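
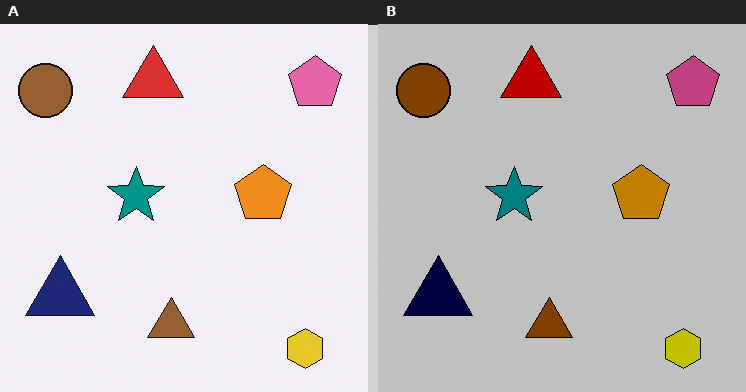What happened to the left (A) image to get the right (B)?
It was aggressively posterized.

Each flat color has snapped to a coarser quantized level — most visibly, the near-white background has dropped to a flat grey.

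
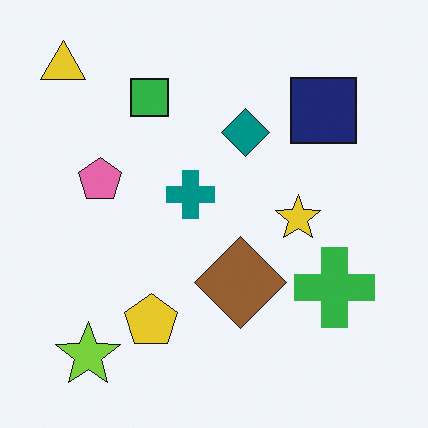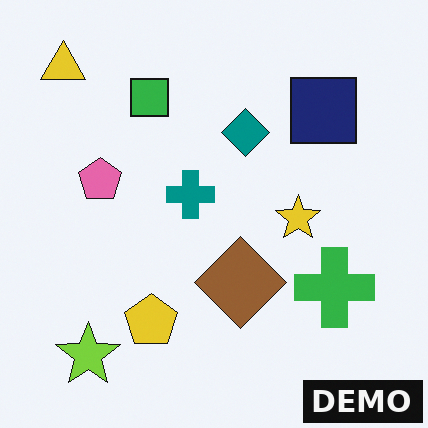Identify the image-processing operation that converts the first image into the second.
Watermarked with the text "DEMO" in the lower-right corner.

A dark label reading "DEMO" appears in the lower-right corner.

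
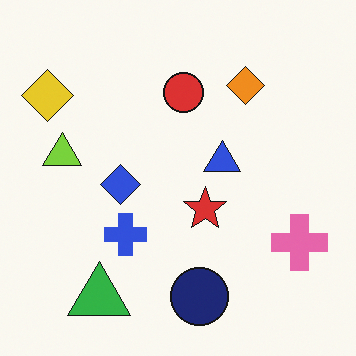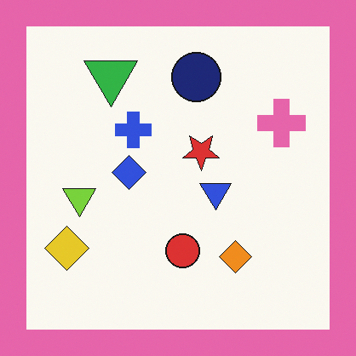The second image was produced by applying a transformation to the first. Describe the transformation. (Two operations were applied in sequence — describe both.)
It was flipped vertically (top ↔ bottom), then framed with a pink border.

The green triangle is in the bottom-left of the first image and the top-left of the second — shapes on opposite sides of the horizontal midline have swapped in a mirror flip. A solid pink frame runs around the edge of the second image, with the content slightly shrunk inside it.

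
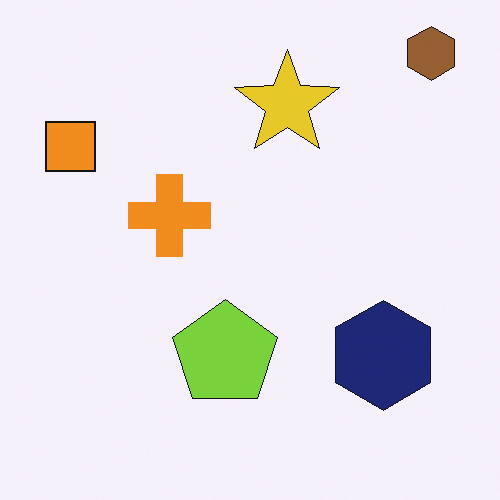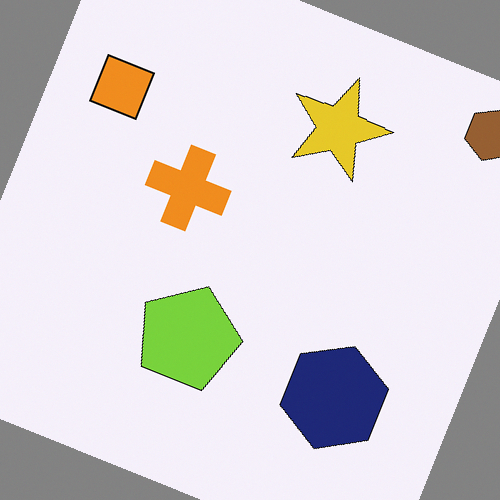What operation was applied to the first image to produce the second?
The second image is the first rotated clockwise by a moderate amount.

Every shape is tilted by the same angle and the image corners show triangular fill wedges — a whole-image rotation by a non-right angle.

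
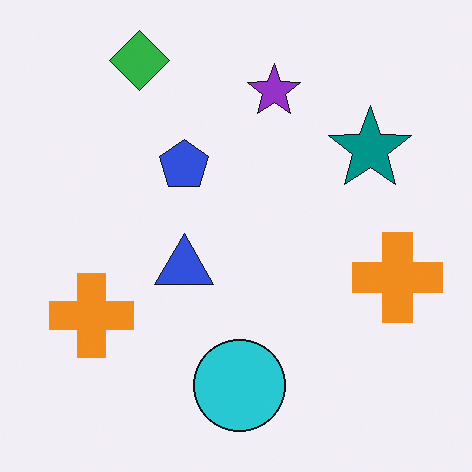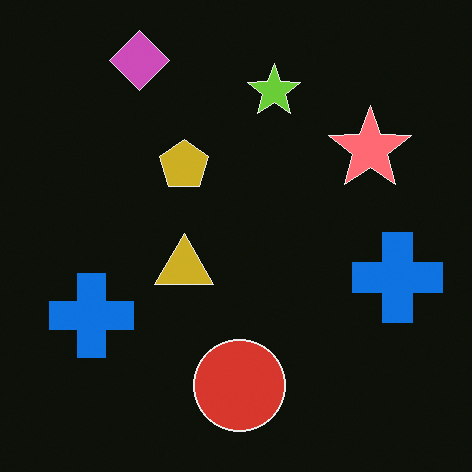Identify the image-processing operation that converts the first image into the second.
Color-inverted (negative).

The light background has become dark and every shape's color is its complement — a photographic negative.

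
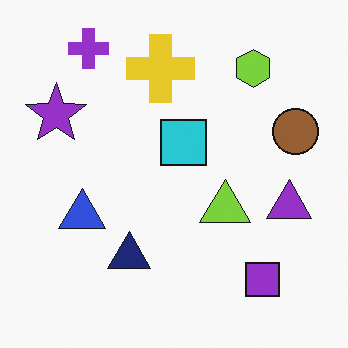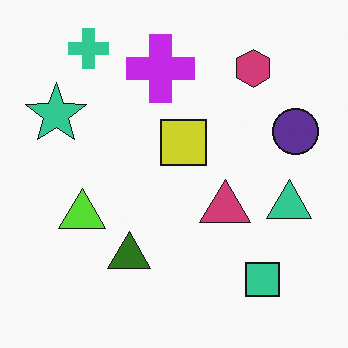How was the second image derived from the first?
It was hue-shifted by a large amount.

Every shape's color has rotated by the same amount around the hue wheel — a uniform hue shift.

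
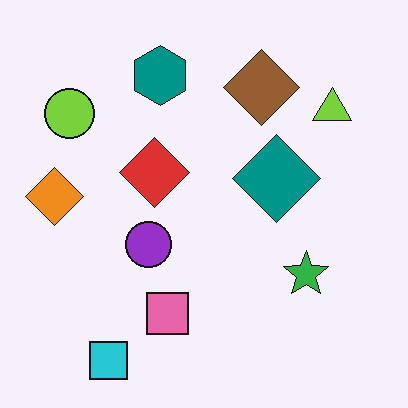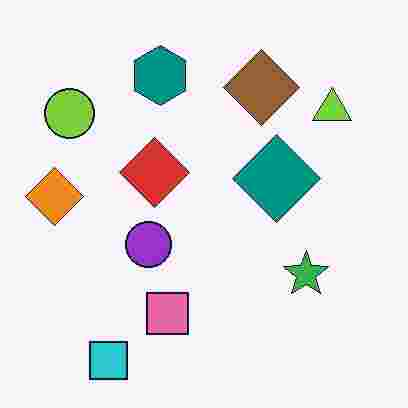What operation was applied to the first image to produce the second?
The second image is the first degraded with heavy JPEG compression.

Blocky 8×8 compression artifacts appear around shape edges and the flat background shows ringing — characteristic JPEG degradation.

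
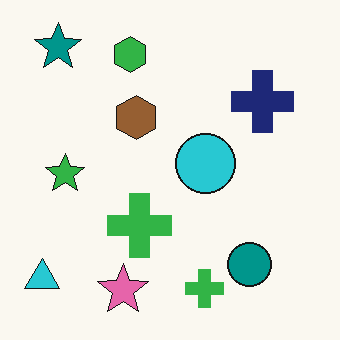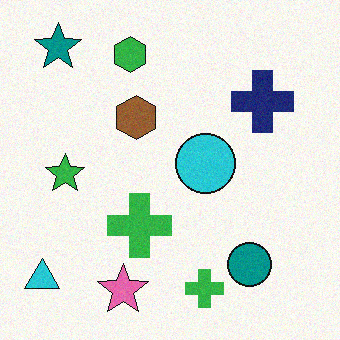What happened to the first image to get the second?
It was degraded with light additive noise.

Random speckle covers the whole image, including the flat background.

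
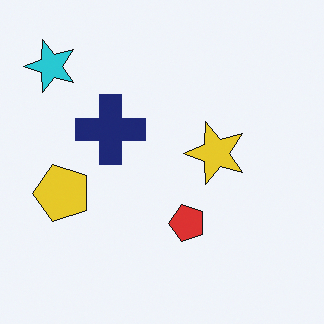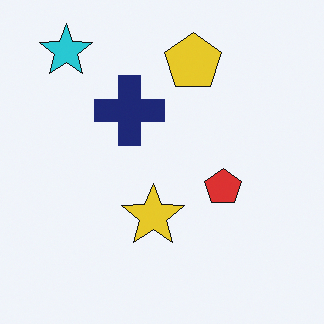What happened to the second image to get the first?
The transformation is: transposed (reflected across the top-left ↔ bottom-right diagonal).

Shapes have swapped their row and column positions — what was in the top-right is now in the bottom-left — a diagonal reflection.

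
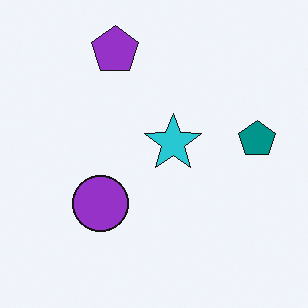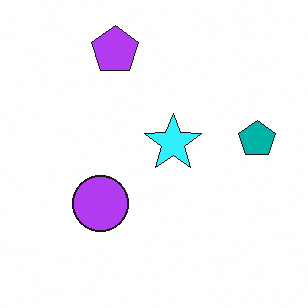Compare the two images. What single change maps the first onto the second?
Brightened a little.

Every pixel — background and shapes alike — is uniformly brightened.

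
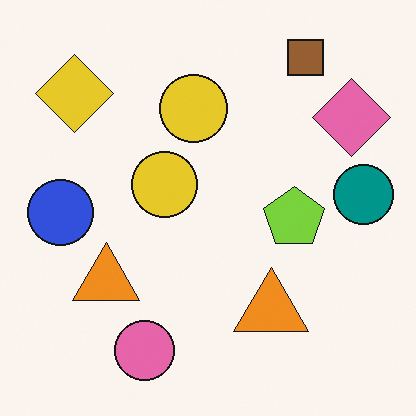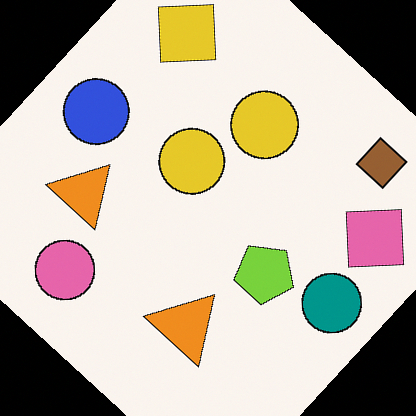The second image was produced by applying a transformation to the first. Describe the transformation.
The transformation is: rotated clockwise by a large amount — several tens of degrees.

Every shape is tilted by the same angle and the image corners show triangular fill wedges — a whole-image rotation by a non-right angle.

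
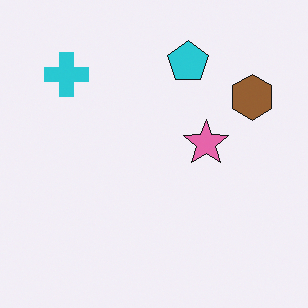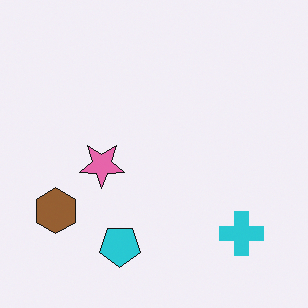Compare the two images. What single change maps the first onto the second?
Rotated 180°.

The cyan cross sits in the top-left of the first image and the bottom-right of the second — consistent with a whole-image 180° rotation.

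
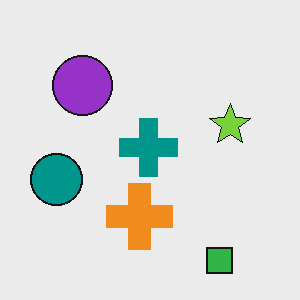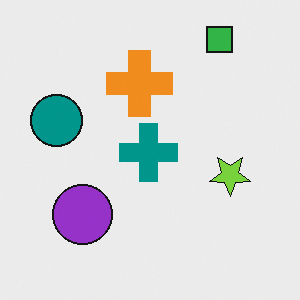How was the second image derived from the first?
The transformation is: flipped vertically (top ↔ bottom).

The green square is in the bottom-right of the first image and the top-right of the second — shapes on opposite sides of the horizontal midline have swapped in a mirror flip.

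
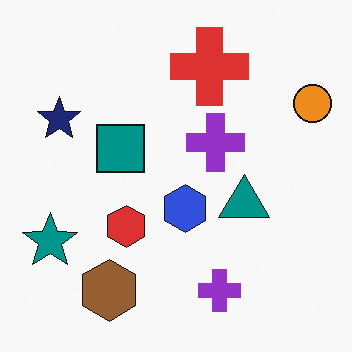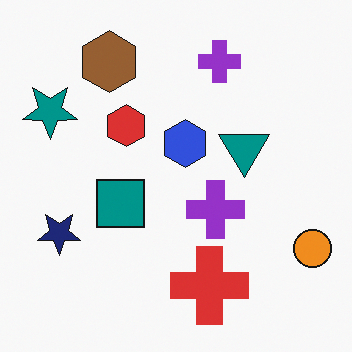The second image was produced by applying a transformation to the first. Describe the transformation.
The image was flipped vertically (top ↔ bottom).

The brown hexagon is in the bottom-left of the first image and the top-left of the second — shapes on opposite sides of the horizontal midline have swapped in a mirror flip.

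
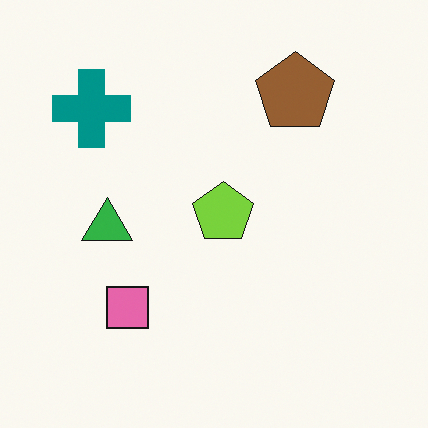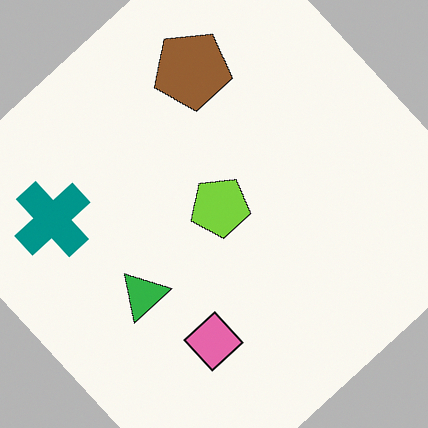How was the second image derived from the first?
It was rotated counter-clockwise by a large amount — several tens of degrees.

Every shape is tilted by the same angle and the image corners show triangular fill wedges — a whole-image rotation by a non-right angle.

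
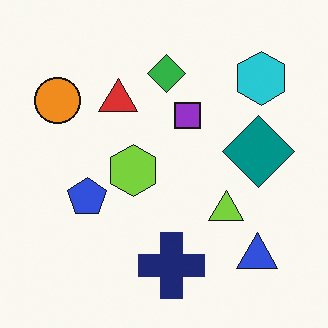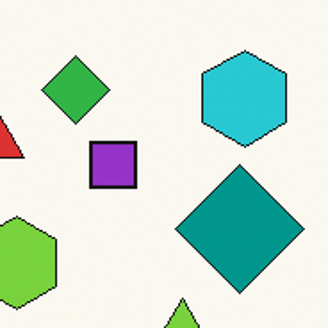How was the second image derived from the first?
This is the original image cropped tightly and scaled back up.

The visible shapes are larger and the field of view is narrower; shapes near the original edges may be partly or wholly outside the frame — a crop-and-rescale.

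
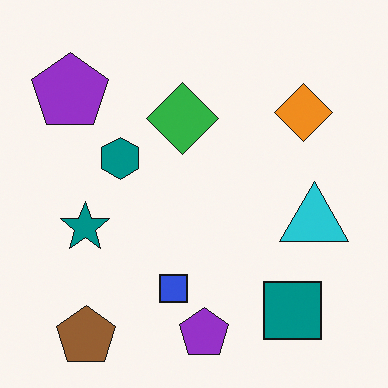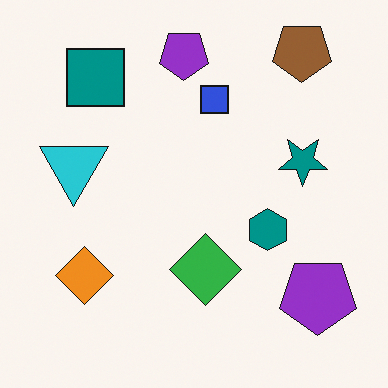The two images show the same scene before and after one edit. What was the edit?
The transformation is: rotated 180°.

The brown pentagon sits in the bottom-left of the first image and the top-right of the second — consistent with a whole-image 180° rotation.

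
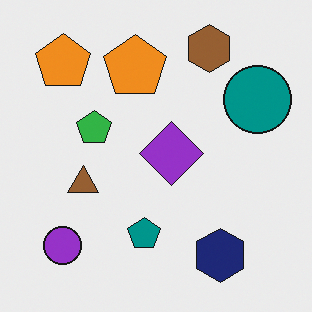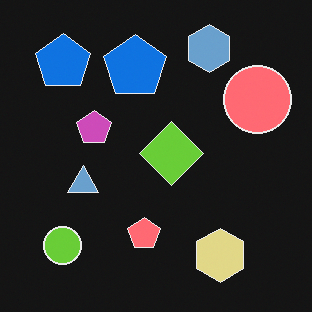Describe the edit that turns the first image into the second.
The transformation is: color-inverted (negative).

The light background has become dark and every shape's color is its complement — a photographic negative.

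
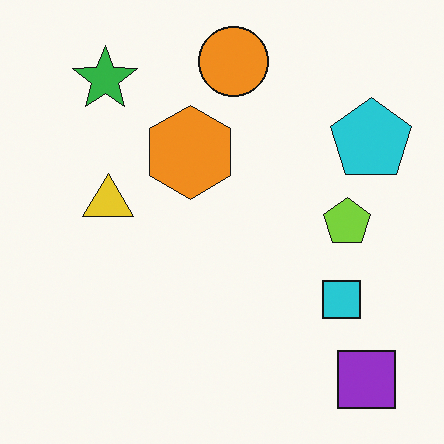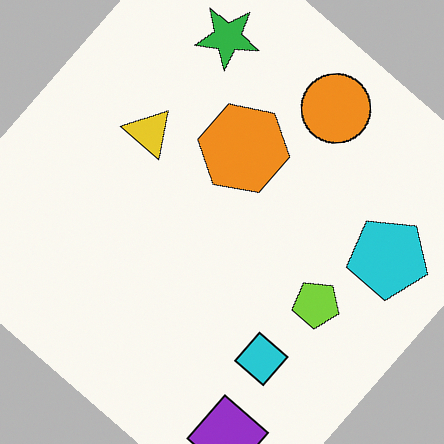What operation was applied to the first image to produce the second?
The second image is the first rotated clockwise by a large amount — several tens of degrees.

Every shape is tilted by the same angle and the image corners show triangular fill wedges — a whole-image rotation by a non-right angle.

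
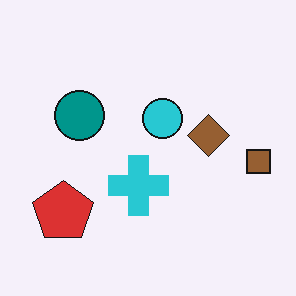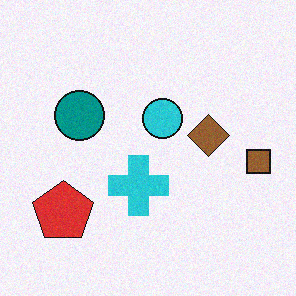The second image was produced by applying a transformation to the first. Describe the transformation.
The transformation is: degraded with subtle gaussian noise.

Random speckle covers the whole image, including the flat background.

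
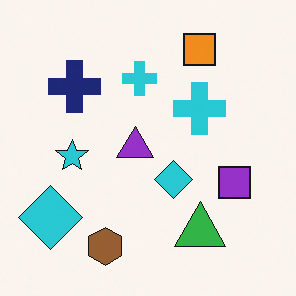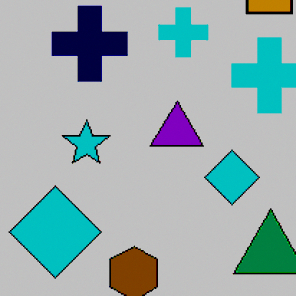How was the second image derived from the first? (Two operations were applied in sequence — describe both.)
The image was cropped to a modestly smaller region and rescaled, then aggressively posterized.

The visible shapes are larger and the field of view is narrower; shapes near the original edges may be partly or wholly outside the frame — a crop-and-rescale. Each flat color has snapped to a coarser quantized level — most visibly, the near-white background has dropped to a flat grey.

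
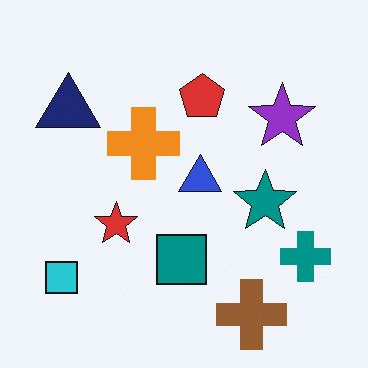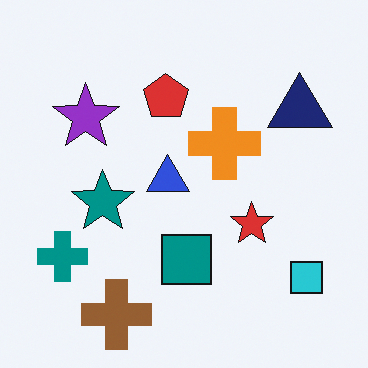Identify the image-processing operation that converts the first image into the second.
It was flipped horizontally (left ↔ right).

The cyan square is in the bottom-left of the first image and the bottom-right of the second — shapes on opposite sides of the vertical midline have swapped in a mirror flip.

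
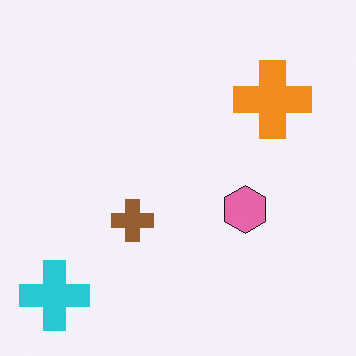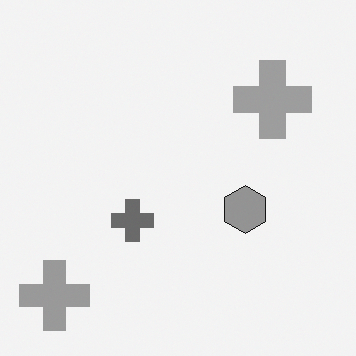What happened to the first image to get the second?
The transformation is: converted to grayscale.

All color is removed — every shape is now a shade of grey.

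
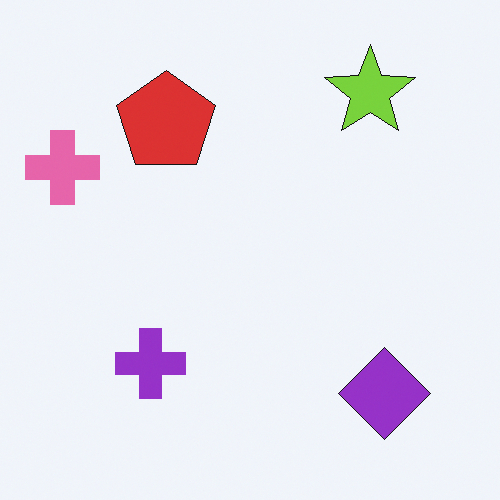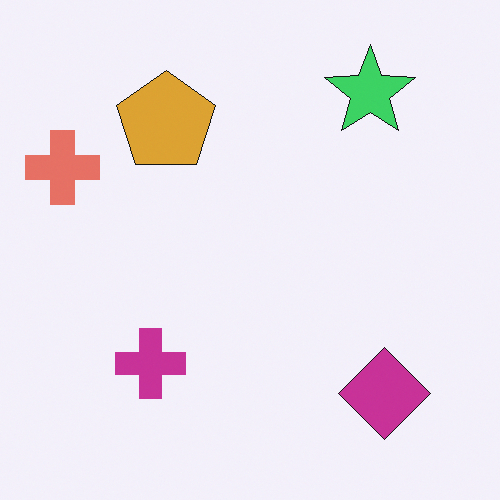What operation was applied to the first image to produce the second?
It was hue-shifted slightly.

Every shape's color has rotated by the same amount around the hue wheel — a uniform hue shift.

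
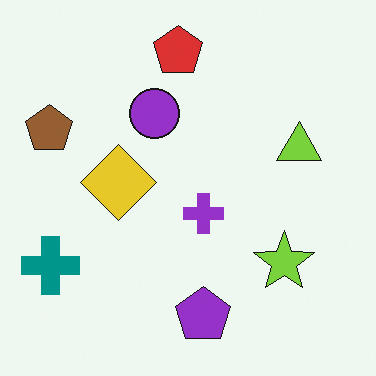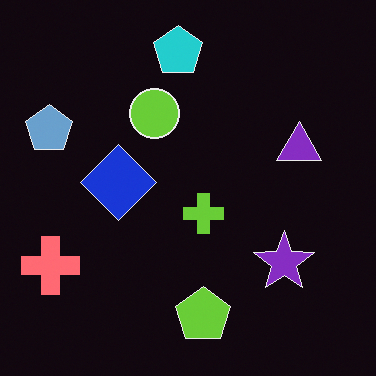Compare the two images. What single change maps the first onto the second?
The image was color-inverted (negative).

The light background has become dark and every shape's color is its complement — a photographic negative.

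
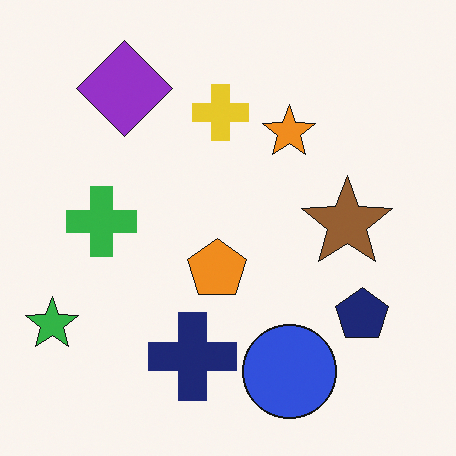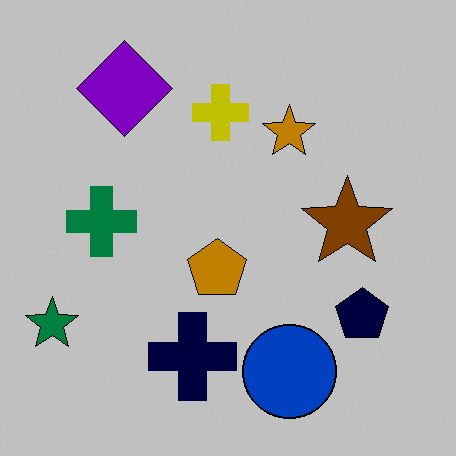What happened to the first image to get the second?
It was aggressively posterized.

Each flat color has snapped to a coarser quantized level — most visibly, the near-white background has dropped to a flat grey.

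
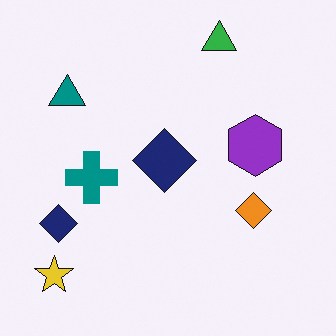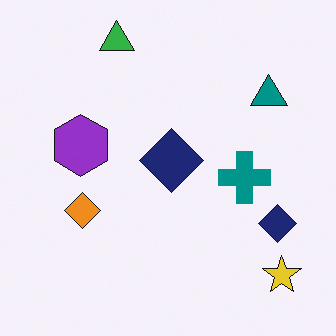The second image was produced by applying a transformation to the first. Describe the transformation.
This is the original image flipped horizontally (left ↔ right).

The yellow star is in the bottom-left of the first image and the bottom-right of the second — shapes on opposite sides of the vertical midline have swapped in a mirror flip.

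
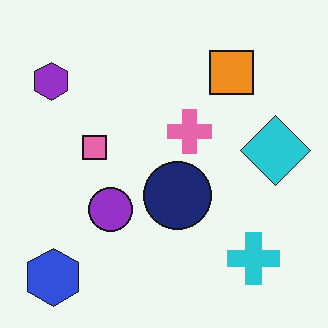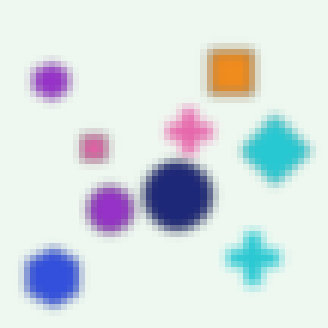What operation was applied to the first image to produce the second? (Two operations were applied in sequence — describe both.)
It was moderately blurred, then pixelated into visible square blocks.

Shape edges and outlines are uniformly softened across the whole image. Shapes are reduced to large square blocks; fine edges and outlines are lost — a downscale-then-upscale (mosaic) effect.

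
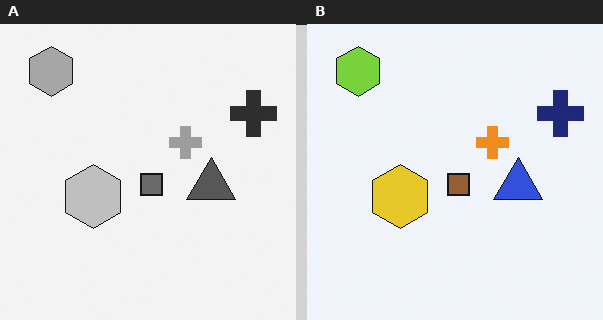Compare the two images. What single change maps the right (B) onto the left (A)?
The image was converted to grayscale.

All color is removed — every shape is now a shade of grey.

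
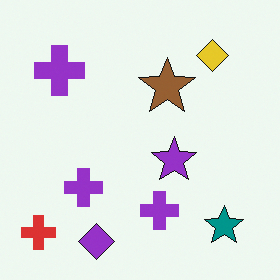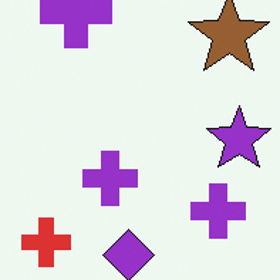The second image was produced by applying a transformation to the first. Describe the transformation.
The image was cropped slightly and scaled back up.

The visible shapes are larger and the field of view is narrower; shapes near the original edges may be partly or wholly outside the frame — a crop-and-rescale.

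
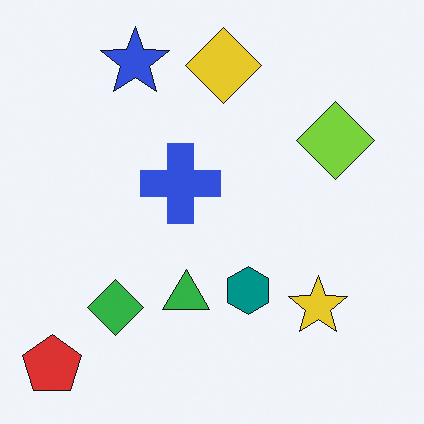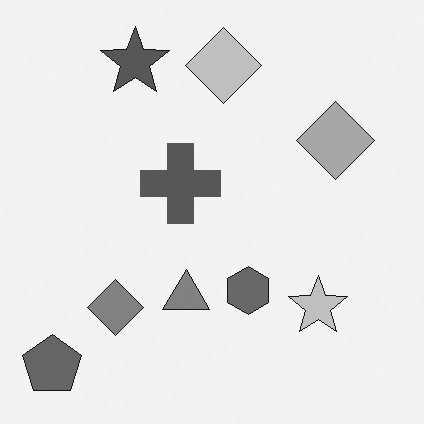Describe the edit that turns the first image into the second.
The transformation is: converted to grayscale.

All color is removed — every shape is now a shade of grey.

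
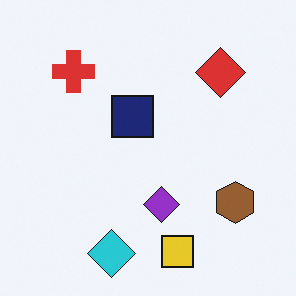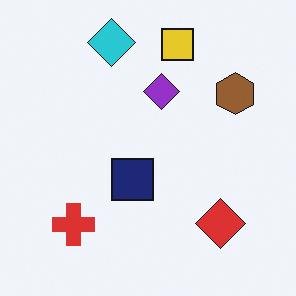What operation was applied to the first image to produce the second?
This is the original image flipped vertically (top ↔ bottom).

The cyan diamond is in the bottom of the first image and the top of the second — shapes on opposite sides of the horizontal midline have swapped in a mirror flip.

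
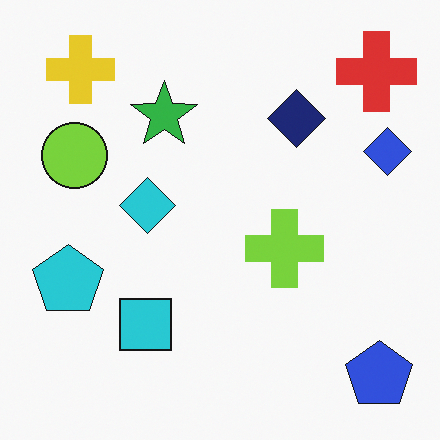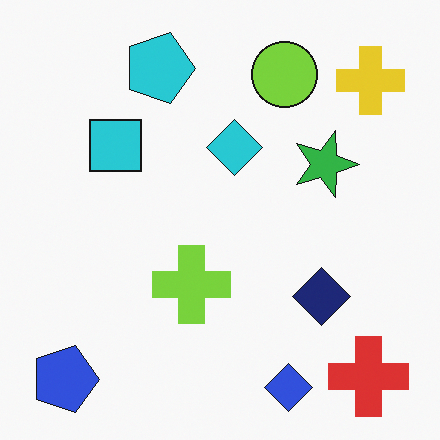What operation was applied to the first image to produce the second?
The transformation is: rotated 90° clockwise.

The blue pentagon sits in the bottom-right of the first image and the bottom-left of the second — consistent with a whole-image 90° clockwise rotation.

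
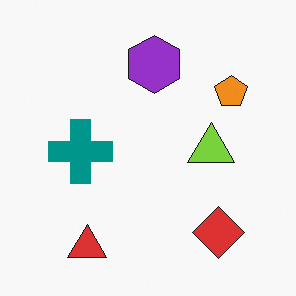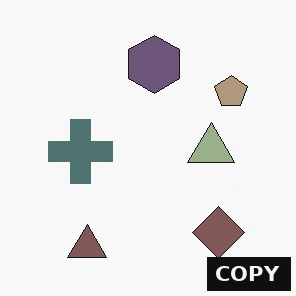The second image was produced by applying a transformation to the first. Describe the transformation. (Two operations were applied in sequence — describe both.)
This is the original image made much more muted (saturation change), then watermarked with the text "COPY" in the lower-right corner.

All colors are more muted and greyish — a global saturation change. A dark label reading "COPY" appears in the lower-right corner.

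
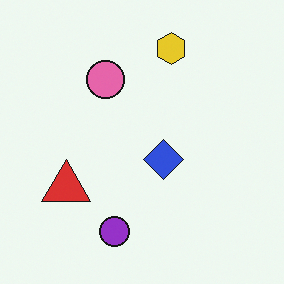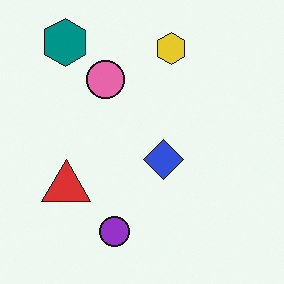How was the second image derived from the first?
It was overlaid with an additional teal hexagon.

A teal hexagon appears in the second image that is absent from the first.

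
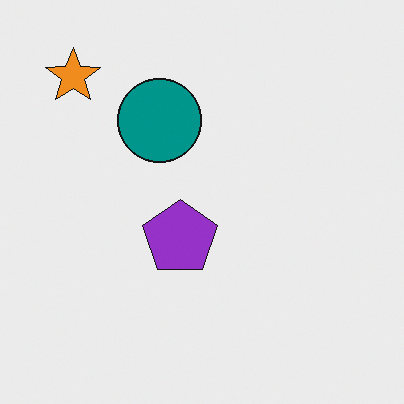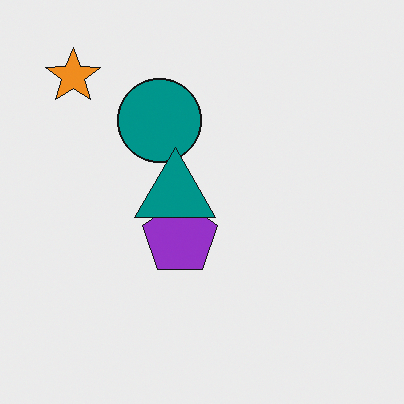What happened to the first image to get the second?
Overlaid with an additional teal triangle.

A teal triangle appears in the second image that is absent from the first.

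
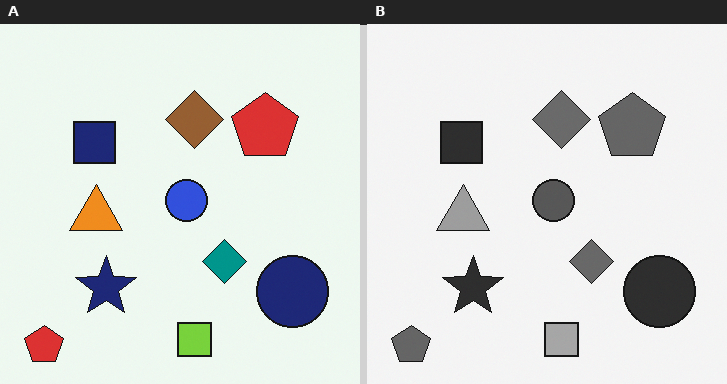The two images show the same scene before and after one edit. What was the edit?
The image was converted to grayscale.

All color is removed — every shape is now a shade of grey.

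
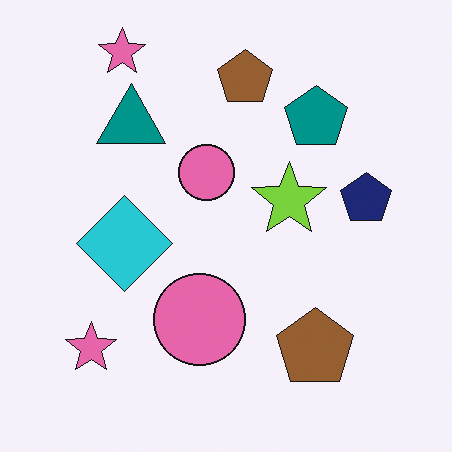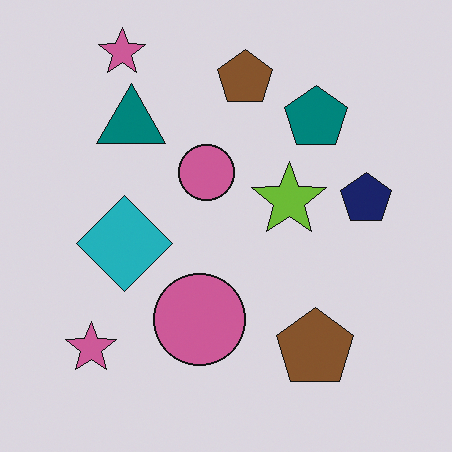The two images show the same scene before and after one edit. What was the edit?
The transformation is: darkened a little.

Every pixel — background and shapes alike — is uniformly darkened.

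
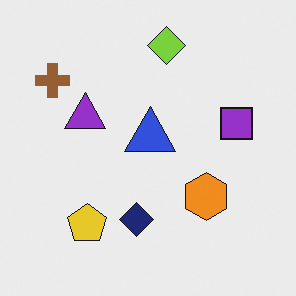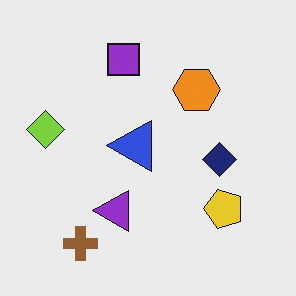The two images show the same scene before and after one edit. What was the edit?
The transformation is: rotated 90° counter-clockwise.

The brown cross sits in the top-left of the first image and the bottom-left of the second — consistent with a whole-image 90° counter-clockwise rotation.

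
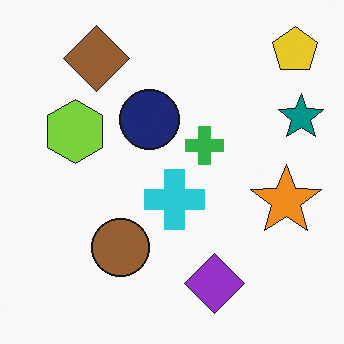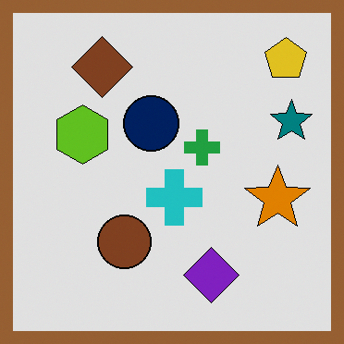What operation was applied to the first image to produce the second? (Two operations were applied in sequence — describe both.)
Moderately posterized, then framed with a brown border.

Each flat color has snapped to a coarser quantized level — most visibly, the near-white background has dropped to a flat grey. A solid brown frame runs around the edge of the second image, with the content slightly shrunk inside it.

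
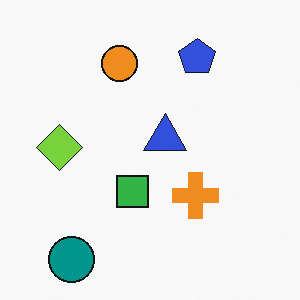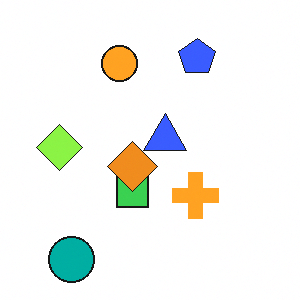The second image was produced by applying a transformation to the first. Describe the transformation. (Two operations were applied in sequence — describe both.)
The image was brightened a little, then overlaid with an additional orange diamond.

Every pixel — background and shapes alike — is uniformly brightened. An orange diamond appears in the second image that is absent from the first.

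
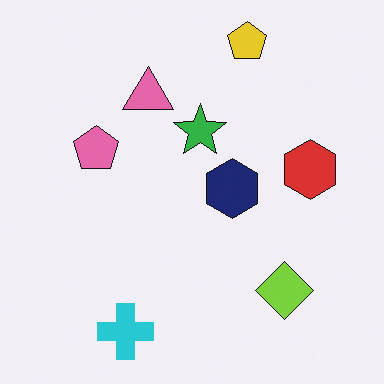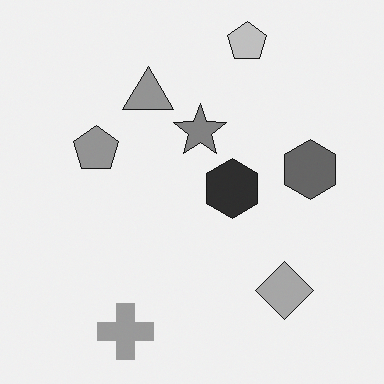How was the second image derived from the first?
The transformation is: converted to grayscale.

All color is removed — every shape is now a shade of grey.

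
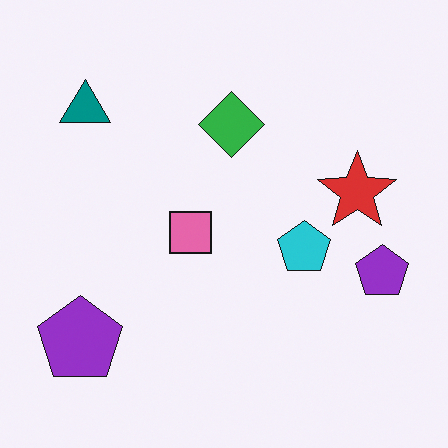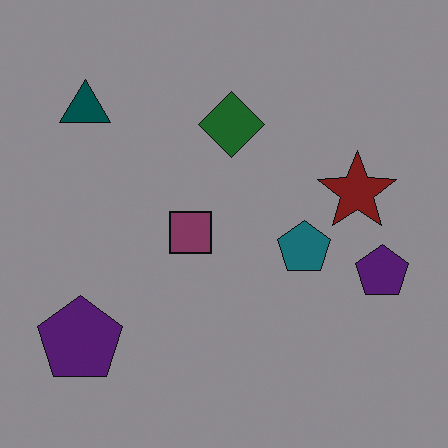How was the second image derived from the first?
The second image is the first darkened a lot.

Every pixel — background and shapes alike — is uniformly darkened.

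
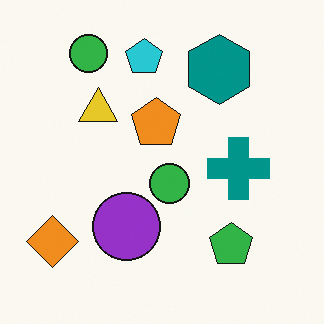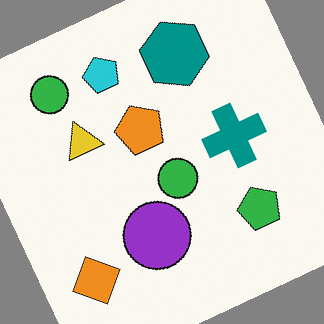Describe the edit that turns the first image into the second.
The transformation is: rotated counter-clockwise by a clearly visible amount.

Every shape is tilted by the same angle and the image corners show triangular fill wedges — a whole-image rotation by a non-right angle.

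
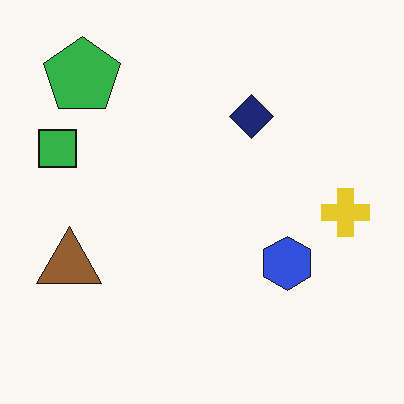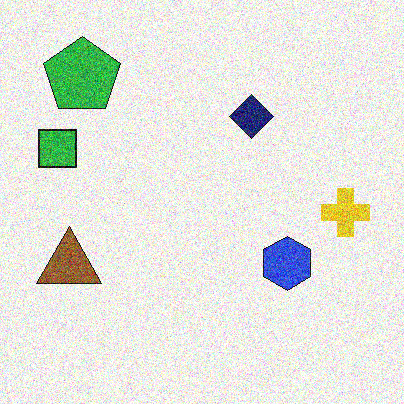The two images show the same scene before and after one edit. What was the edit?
Degraded with heavy additive noise.

Random speckle covers the whole image, including the flat background.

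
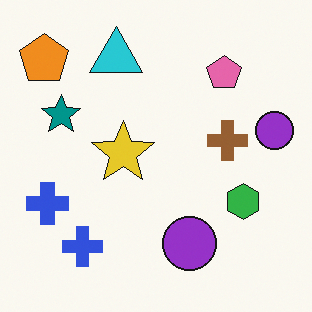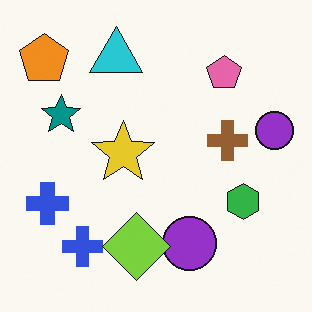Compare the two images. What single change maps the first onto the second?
It was overlaid with an additional lime diamond.

A lime diamond appears in the second image that is absent from the first.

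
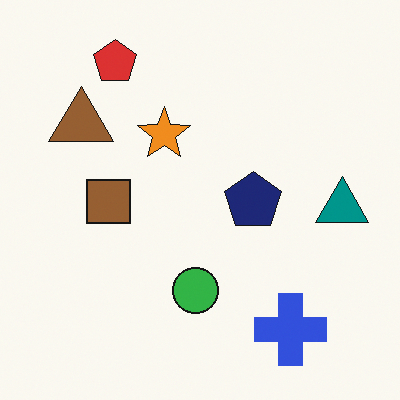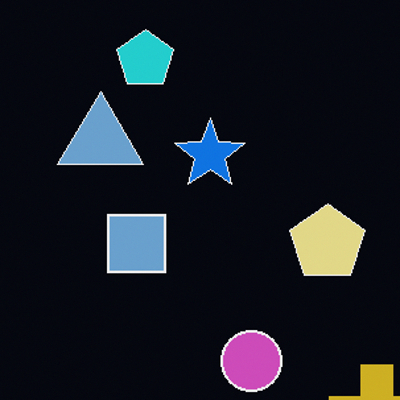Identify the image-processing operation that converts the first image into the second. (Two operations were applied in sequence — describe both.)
It was color-inverted (negative), then cropped slightly and scaled back up.

The light background has become dark and every shape's color is its complement — a photographic negative. The visible shapes are larger and the field of view is narrower; shapes near the original edges may be partly or wholly outside the frame — a crop-and-rescale.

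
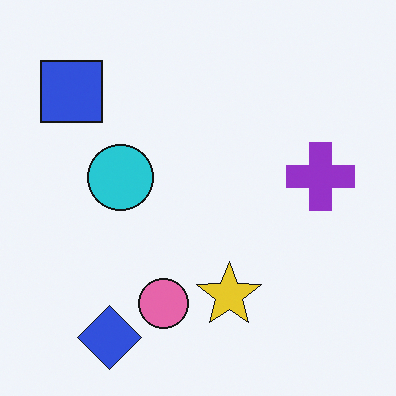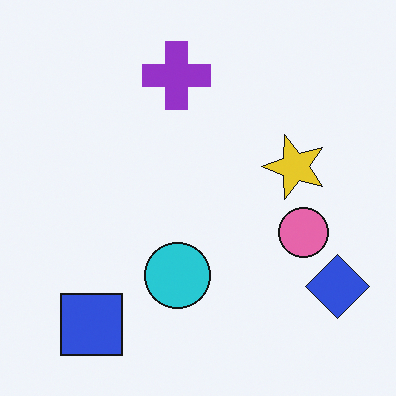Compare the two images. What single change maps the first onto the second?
The transformation is: rotated 90° counter-clockwise.

The blue square sits in the top-left of the first image and the bottom-left of the second — consistent with a whole-image 90° counter-clockwise rotation.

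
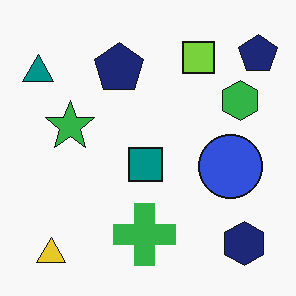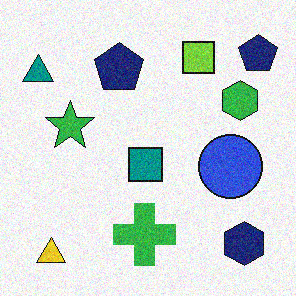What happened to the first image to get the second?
Degraded with moderate additive noise.

Random speckle covers the whole image, including the flat background.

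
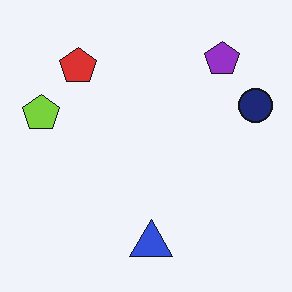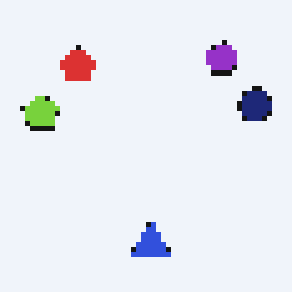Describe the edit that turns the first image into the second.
The transformation is: mildly pixelated.

Shapes are reduced to large square blocks; fine edges and outlines are lost — a downscale-then-upscale (mosaic) effect.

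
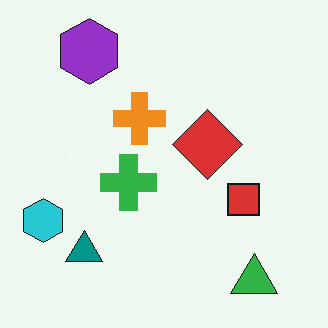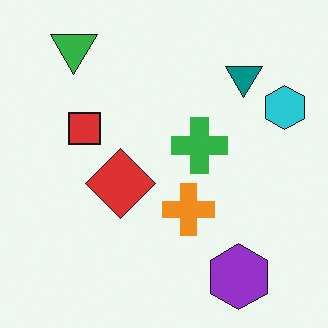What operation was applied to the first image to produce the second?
Rotated 180°.

The green triangle sits in the bottom-right of the first image and the top-left of the second — consistent with a whole-image 180° rotation.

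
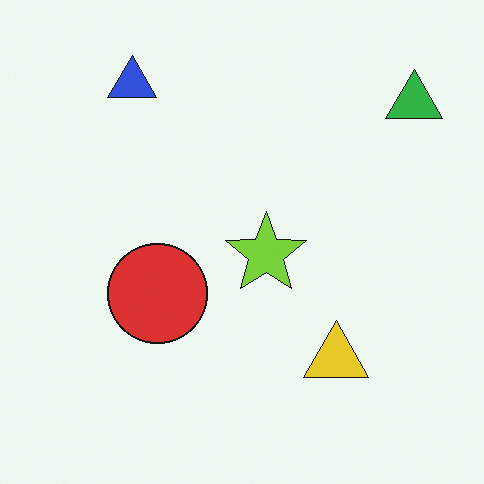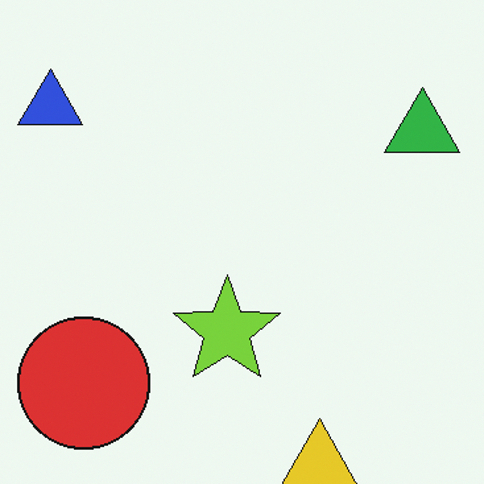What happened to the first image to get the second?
This is the original image cropped slightly and scaled back up.

The visible shapes are larger and the field of view is narrower; shapes near the original edges may be partly or wholly outside the frame — a crop-and-rescale.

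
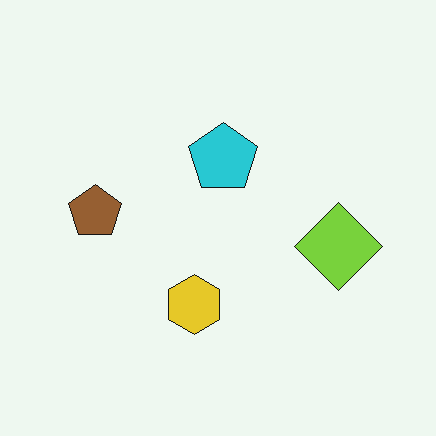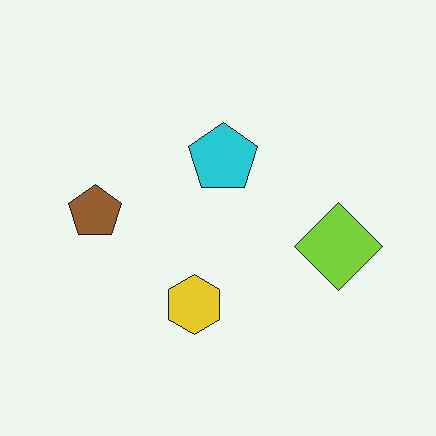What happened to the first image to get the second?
The image was given moderate JPEG compression.

Blocky 8×8 compression artifacts appear around shape edges and the flat background shows ringing — characteristic JPEG degradation.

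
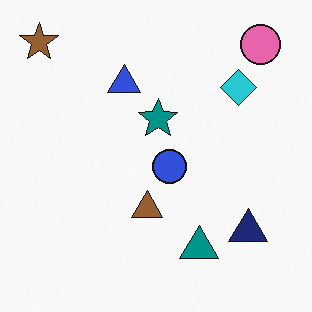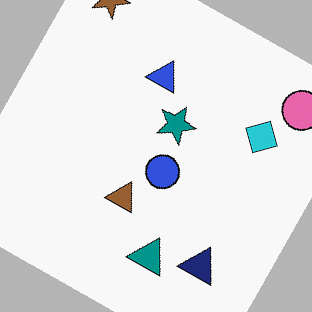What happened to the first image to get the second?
It was rotated clockwise by a moderate amount.

Every shape is tilted by the same angle and the image corners show triangular fill wedges — a whole-image rotation by a non-right angle.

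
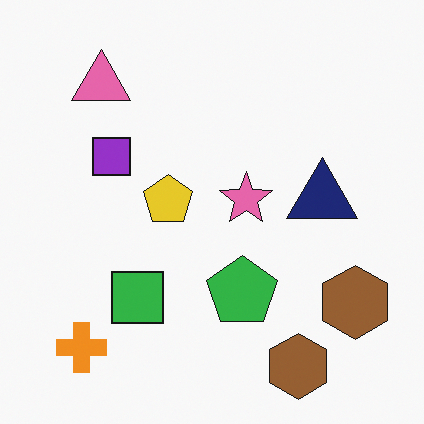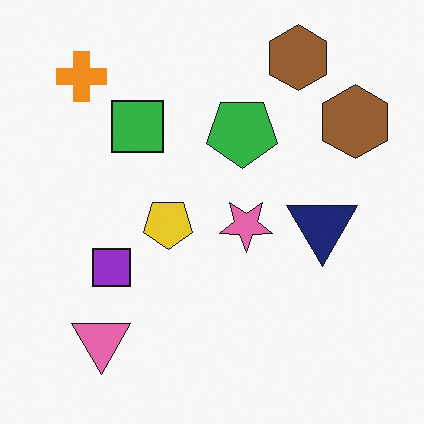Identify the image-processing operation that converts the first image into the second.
It was flipped vertically (top ↔ bottom).

The orange cross is in the bottom-left of the first image and the top-left of the second — shapes on opposite sides of the horizontal midline have swapped in a mirror flip.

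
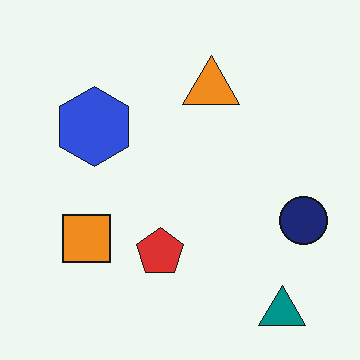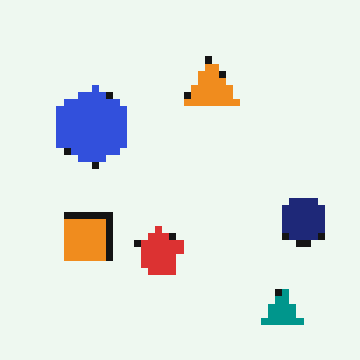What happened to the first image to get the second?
The transformation is: moderately pixelated.

Shapes are reduced to large square blocks; fine edges and outlines are lost — a downscale-then-upscale (mosaic) effect.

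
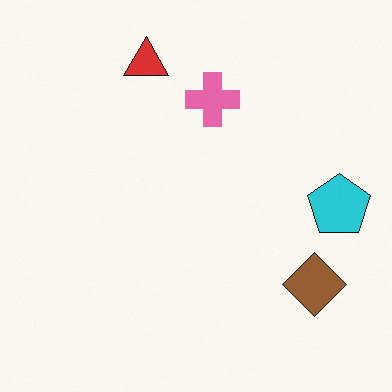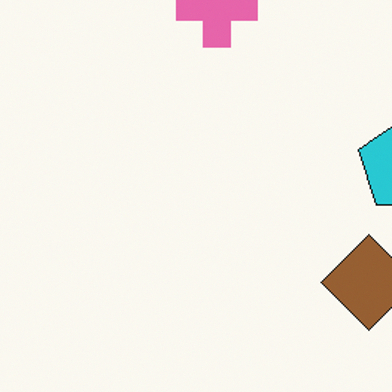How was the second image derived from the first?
The second image is the first cropped slightly and scaled back up.

The visible shapes are larger and the field of view is narrower; shapes near the original edges may be partly or wholly outside the frame — a crop-and-rescale.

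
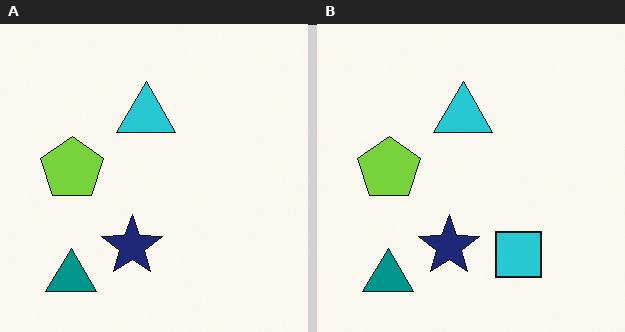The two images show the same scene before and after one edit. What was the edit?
The transformation is: overlaid with an additional cyan square.

A cyan square appears in the right (B) image that is absent from the left (A).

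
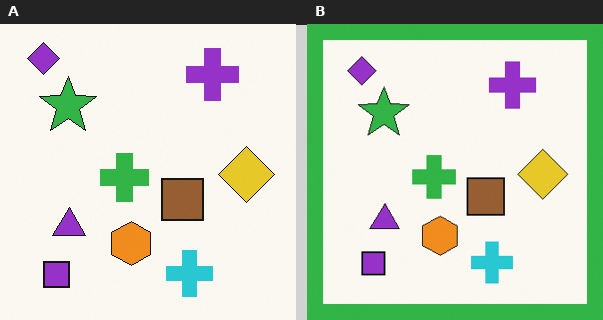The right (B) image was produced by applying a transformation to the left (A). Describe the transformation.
Framed with a green border.

A solid green frame runs around the edge of the right (B) image, with the content slightly shrunk inside it.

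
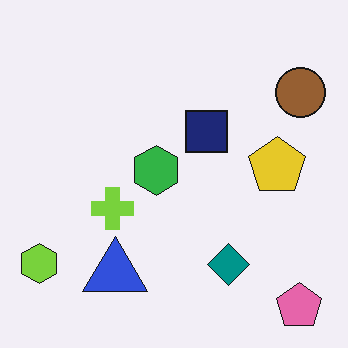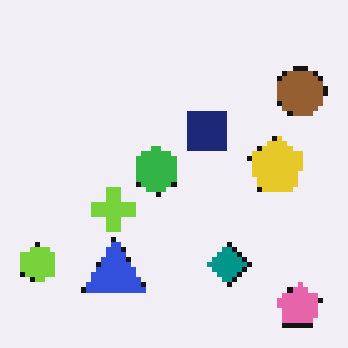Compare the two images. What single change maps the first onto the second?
The second image is the first lightly pixelated (a mild mosaic effect).

Shapes are reduced to large square blocks; fine edges and outlines are lost — a downscale-then-upscale (mosaic) effect.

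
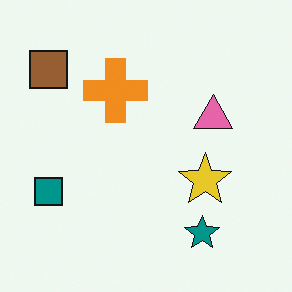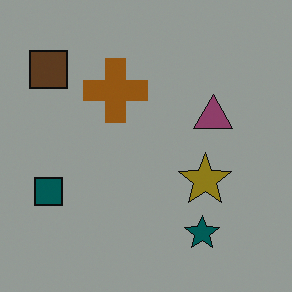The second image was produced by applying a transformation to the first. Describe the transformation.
The image was noticeably darkened.

Every pixel — background and shapes alike — is uniformly darkened.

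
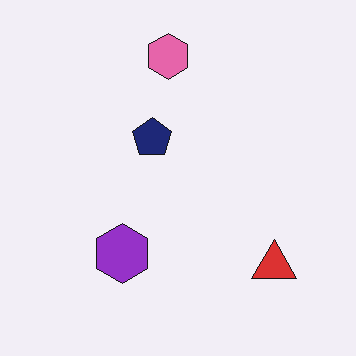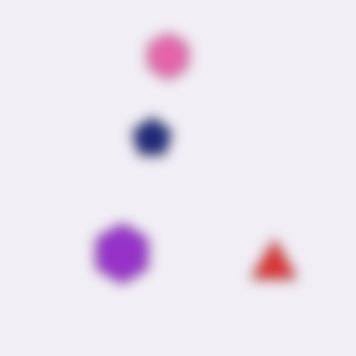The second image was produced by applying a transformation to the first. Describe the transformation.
The transformation is: heavily blurred.

Shape edges and outlines are uniformly softened across the whole image.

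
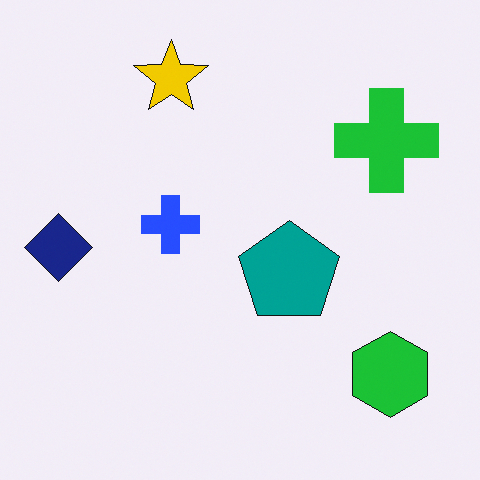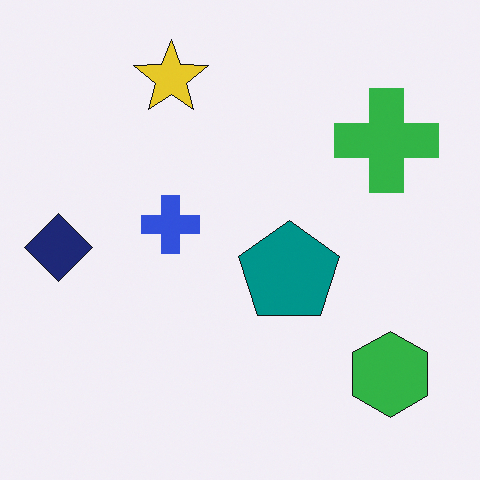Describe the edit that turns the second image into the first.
Slightly oversaturated.

All colors are more vivid — a global saturation change.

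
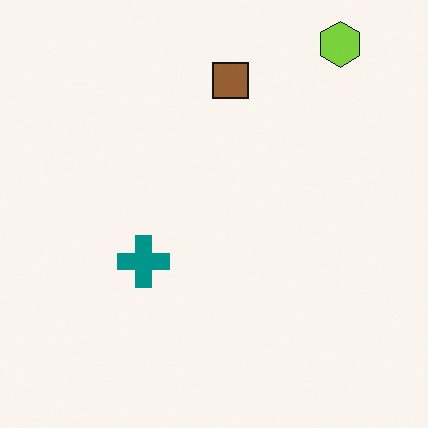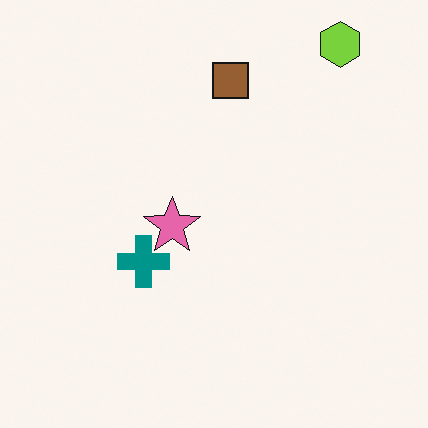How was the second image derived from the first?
This is the original image overlaid with an additional pink star.

A pink star appears in the second image that is absent from the first.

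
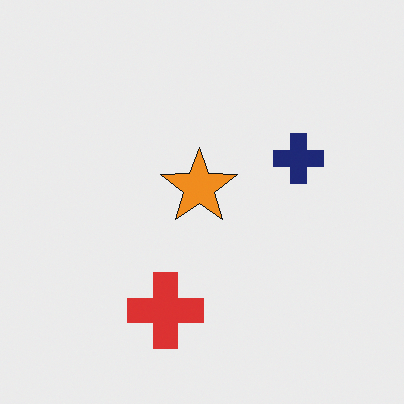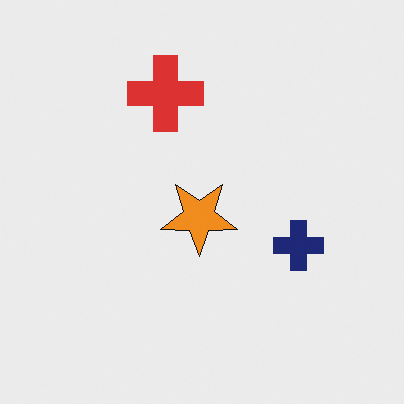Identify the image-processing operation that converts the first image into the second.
The image was flipped vertically (top ↔ bottom).

The red cross is in the bottom of the first image and the top of the second — shapes on opposite sides of the horizontal midline have swapped in a mirror flip.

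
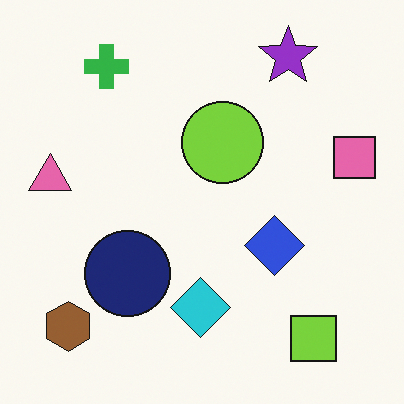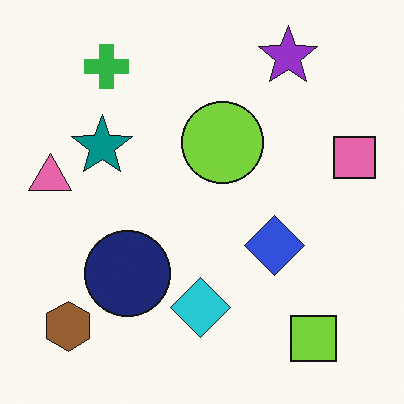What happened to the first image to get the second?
The transformation is: overlaid with an additional teal star.

A teal star appears in the second image that is absent from the first.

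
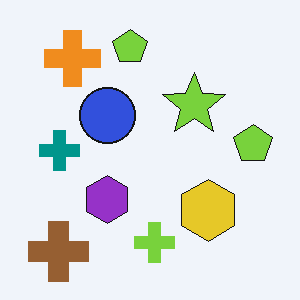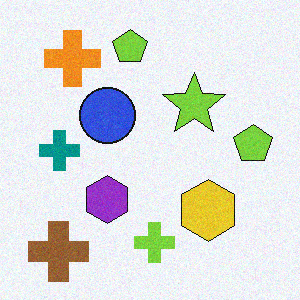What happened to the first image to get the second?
It was degraded with subtle gaussian noise.

Random speckle covers the whole image, including the flat background.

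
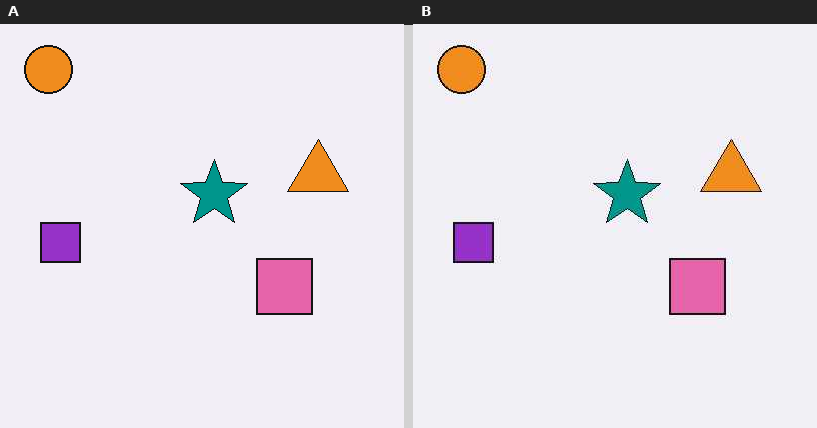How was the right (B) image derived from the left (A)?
The transformation is: JPEG-compressed with visible artifacts.

Blocky 8×8 compression artifacts appear around shape edges and the flat background shows ringing — characteristic JPEG degradation.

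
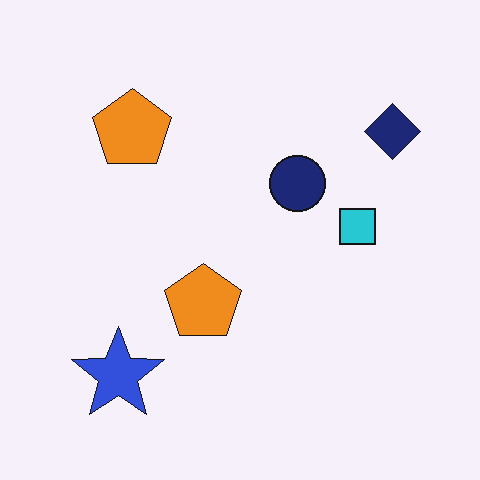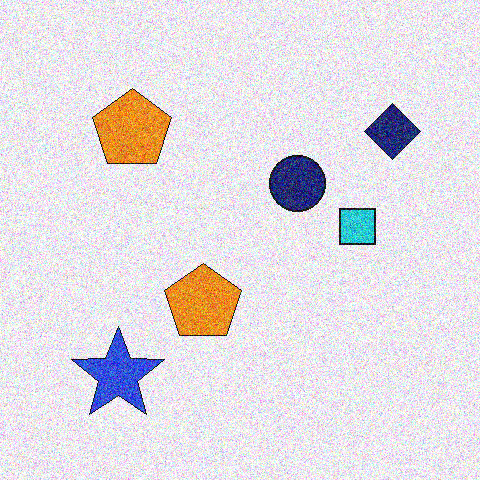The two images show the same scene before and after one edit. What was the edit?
The second image is the first degraded with heavy additive noise.

Random speckle covers the whole image, including the flat background.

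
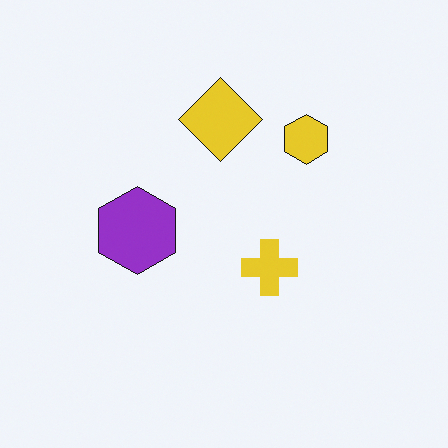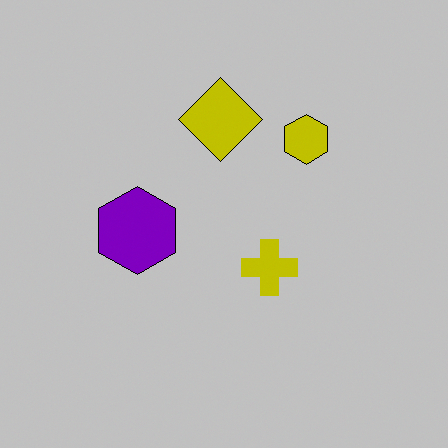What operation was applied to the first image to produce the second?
It was heavily posterized to just a handful of flat colors.

Each flat color has snapped to a coarser quantized level — most visibly, the near-white background has dropped to a flat grey.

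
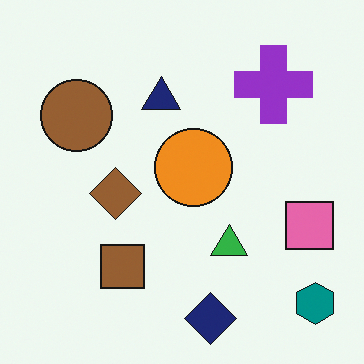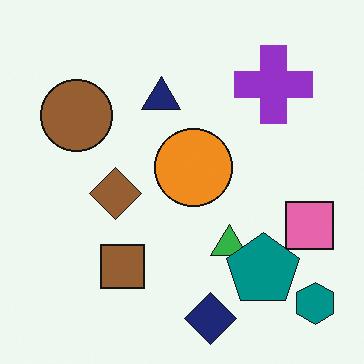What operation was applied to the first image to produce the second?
The transformation is: overlaid with an additional teal pentagon.

A teal pentagon appears in the second image that is absent from the first.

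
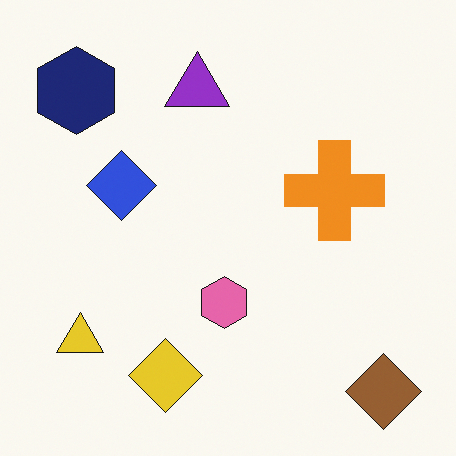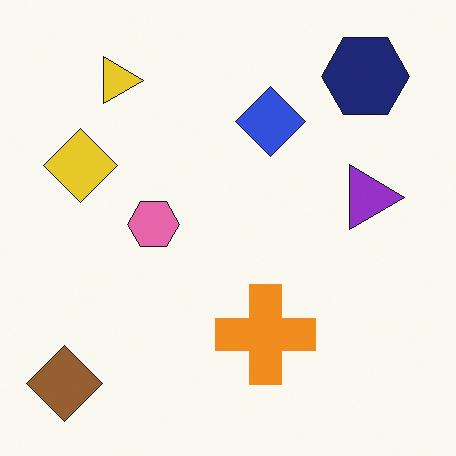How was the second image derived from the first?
It was rotated 90° clockwise.

The brown diamond sits in the bottom-right of the first image and the bottom-left of the second — consistent with a whole-image 90° clockwise rotation.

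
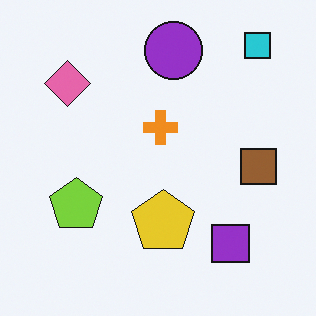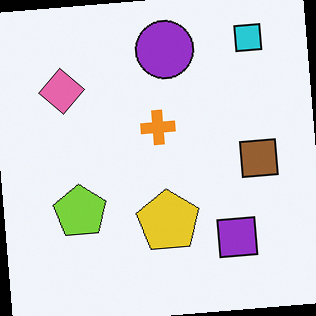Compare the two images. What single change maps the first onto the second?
The second image is the first rotated counter-clockwise by a slight angle.

Every shape is tilted by the same angle and the image corners show triangular fill wedges — a whole-image rotation by a non-right angle.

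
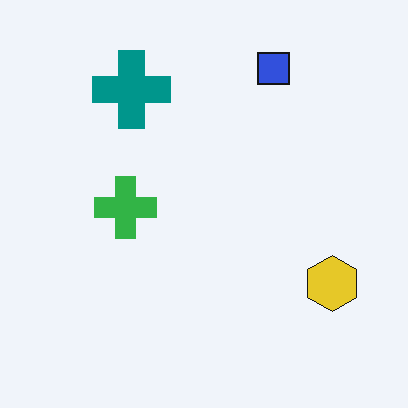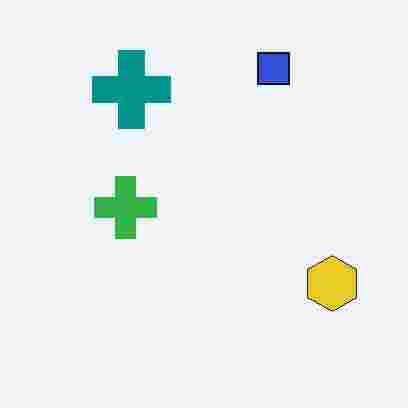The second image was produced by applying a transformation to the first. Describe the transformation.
This is the original image heavily JPEG-compressed with obvious blocking artifacts.

Blocky 8×8 compression artifacts appear around shape edges and the flat background shows ringing — characteristic JPEG degradation.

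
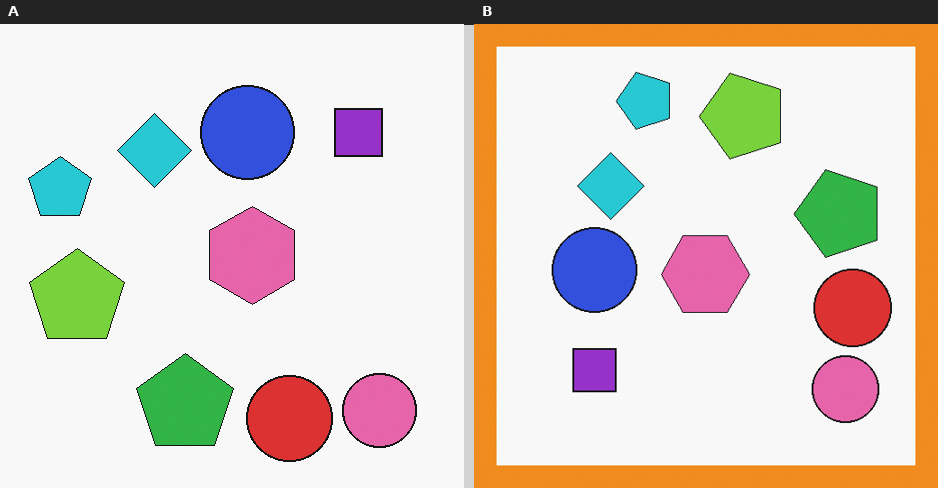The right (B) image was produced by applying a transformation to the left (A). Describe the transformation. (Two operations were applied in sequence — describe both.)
The transformation is: transposed (reflected across the top-left ↔ bottom-right diagonal), then framed with a orange border.

Shapes have swapped their row and column positions — what was in the top-right is now in the bottom-left — a diagonal reflection. A solid orange frame runs around the edge of the right (B) image, with the content slightly shrunk inside it.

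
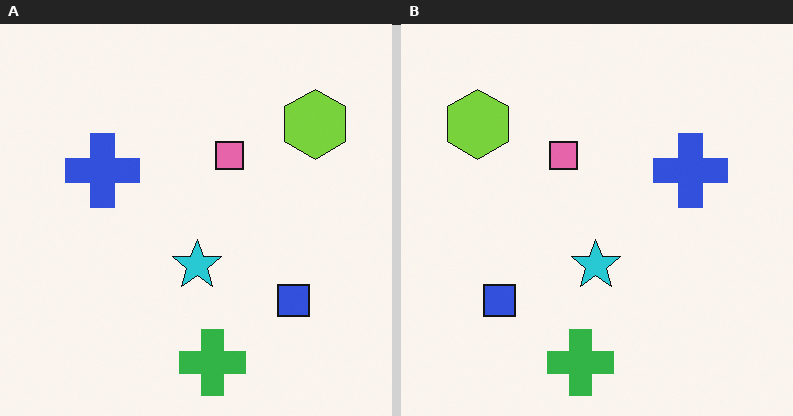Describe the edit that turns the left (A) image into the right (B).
The right (B) image is the left (A) flipped horizontally (left ↔ right).

The lime hexagon is in the top-right of the left (A) image and the top-left of the right (B) — shapes on opposite sides of the vertical midline have swapped in a mirror flip.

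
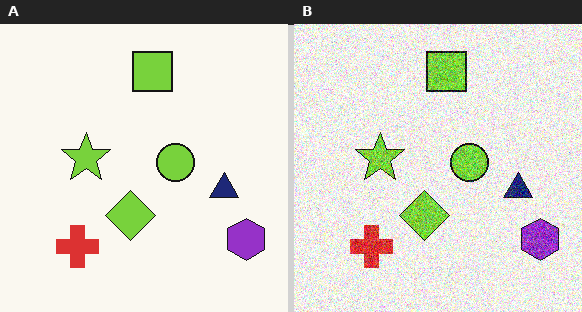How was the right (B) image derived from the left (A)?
Degraded with strong gaussian noise.

Random speckle covers the whole image, including the flat background.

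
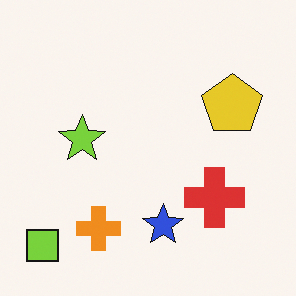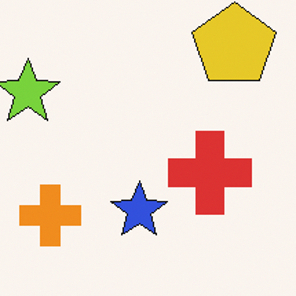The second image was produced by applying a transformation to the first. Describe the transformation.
Cropped to a modestly smaller region and rescaled.

The visible shapes are larger and the field of view is narrower; shapes near the original edges may be partly or wholly outside the frame — a crop-and-rescale.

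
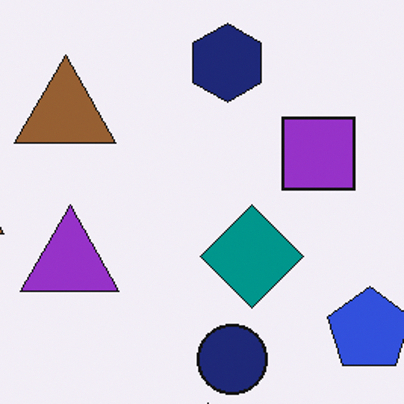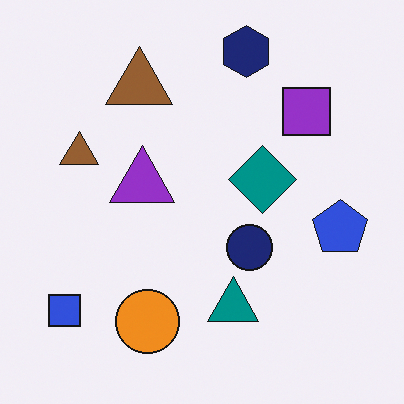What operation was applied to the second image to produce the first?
This is the original image cropped slightly and scaled back up.

The visible shapes are larger and the field of view is narrower; shapes near the original edges may be partly or wholly outside the frame — a crop-and-rescale.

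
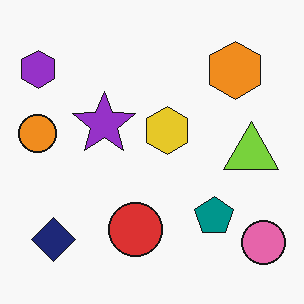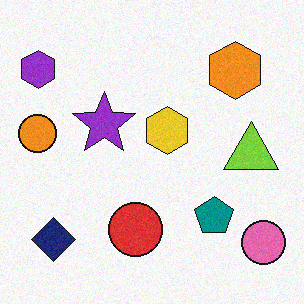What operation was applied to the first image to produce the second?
Degraded with light additive noise.

Random speckle covers the whole image, including the flat background.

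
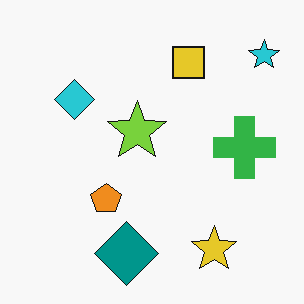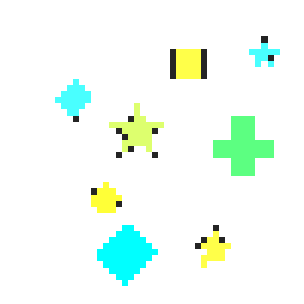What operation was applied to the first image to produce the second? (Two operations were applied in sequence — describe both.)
The transformation is: pixelated into visible square blocks, then noticeably brightened.

Shapes are reduced to large square blocks; fine edges and outlines are lost — a downscale-then-upscale (mosaic) effect. Every pixel — background and shapes alike — is uniformly brightened.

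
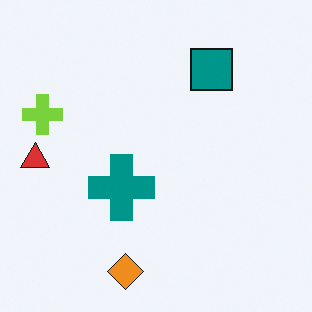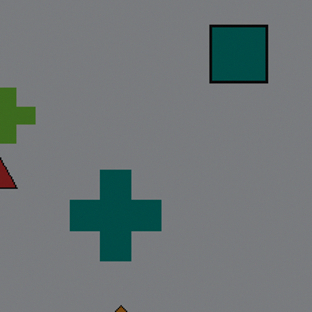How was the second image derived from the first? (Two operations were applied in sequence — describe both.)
The second image is the first cropped to a modestly smaller region and rescaled, then noticeably darkened.

The visible shapes are larger and the field of view is narrower; shapes near the original edges may be partly or wholly outside the frame — a crop-and-rescale. Every pixel — background and shapes alike — is uniformly darkened.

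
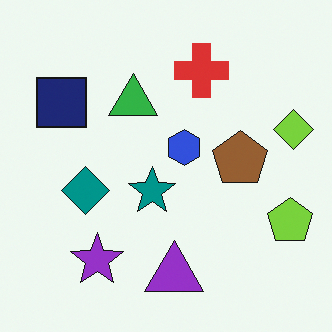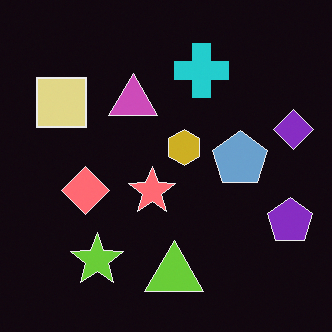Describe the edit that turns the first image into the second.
Color-inverted (negative).

The light background has become dark and every shape's color is its complement — a photographic negative.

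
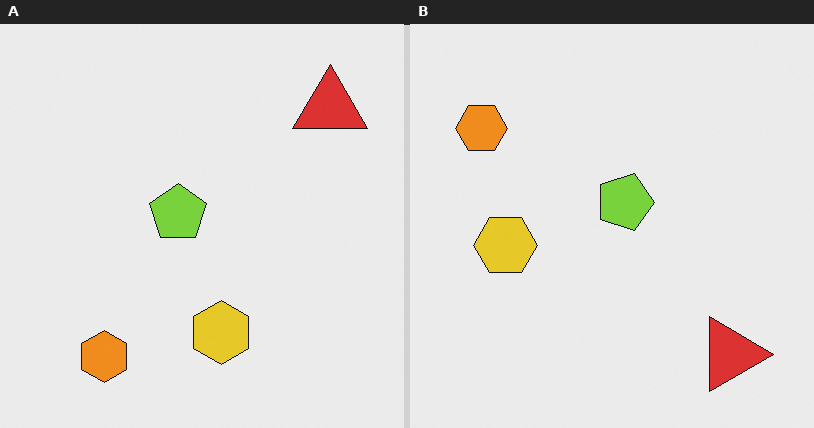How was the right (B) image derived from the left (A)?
It was rotated 90° clockwise.

The red triangle sits in the top-right of the left (A) image and the bottom-right of the right (B) — consistent with a whole-image 90° clockwise rotation.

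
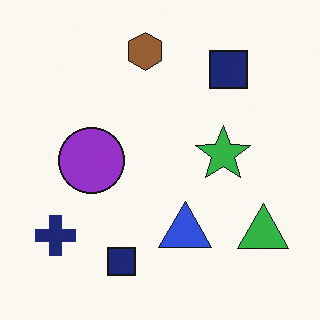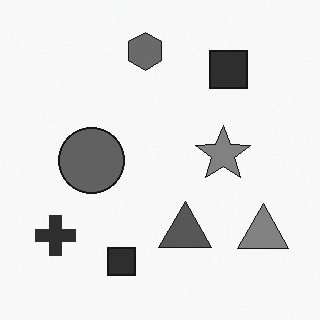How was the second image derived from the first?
This is the original image converted to grayscale.

All color is removed — every shape is now a shade of grey.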